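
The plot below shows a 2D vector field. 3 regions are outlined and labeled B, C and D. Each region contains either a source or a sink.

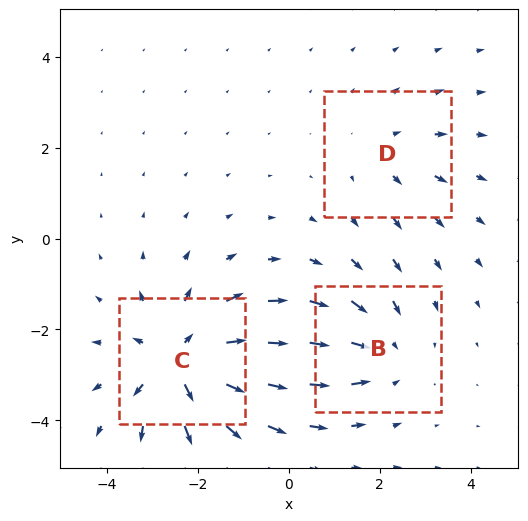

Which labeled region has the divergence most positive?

C

Divergence at each region's feature centre — B: about -3, C: about +4, D: about +2. Region C is most positive.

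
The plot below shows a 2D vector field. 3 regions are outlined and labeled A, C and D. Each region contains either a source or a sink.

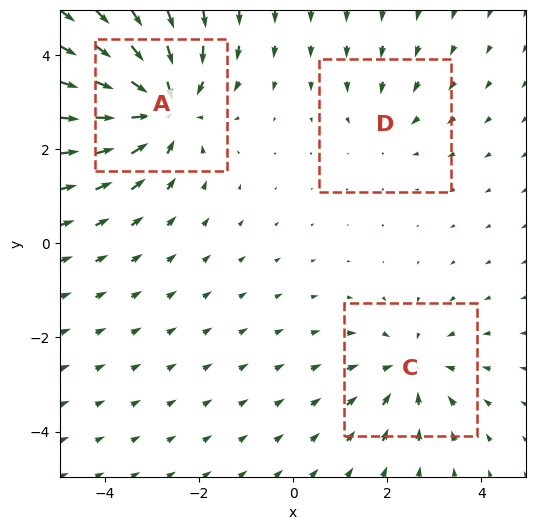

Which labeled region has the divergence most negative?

A

Divergence at each region's feature centre — A: about -5, C: about -3, D: about -2. Region A is most negative.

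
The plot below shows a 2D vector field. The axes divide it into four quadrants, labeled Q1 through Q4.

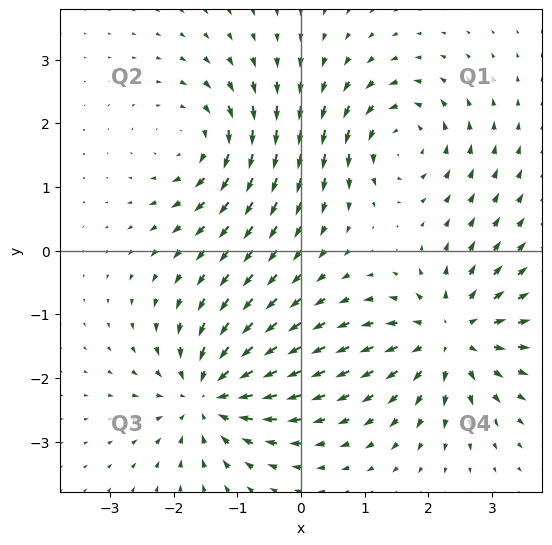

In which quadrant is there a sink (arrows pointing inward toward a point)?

Q3

The sink sits at approximately (-1.5, -2.3), which lies in quadrant Q3. The divergence there is about -6, negative as expected for a sink.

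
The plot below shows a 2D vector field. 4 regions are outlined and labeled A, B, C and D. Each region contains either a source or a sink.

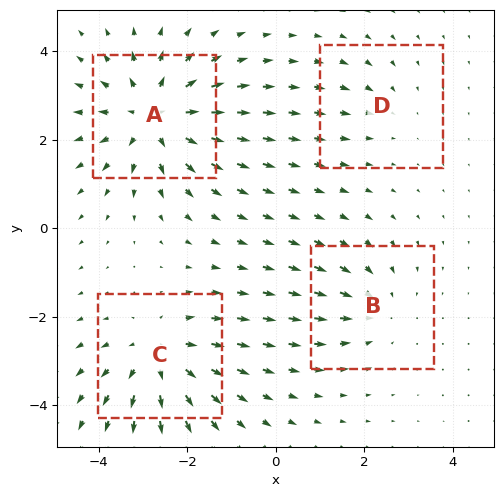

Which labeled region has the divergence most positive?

A

Divergence at each region's feature centre — A: about +6, B: about -3, C: about +5, D: about -2. Region A is most positive.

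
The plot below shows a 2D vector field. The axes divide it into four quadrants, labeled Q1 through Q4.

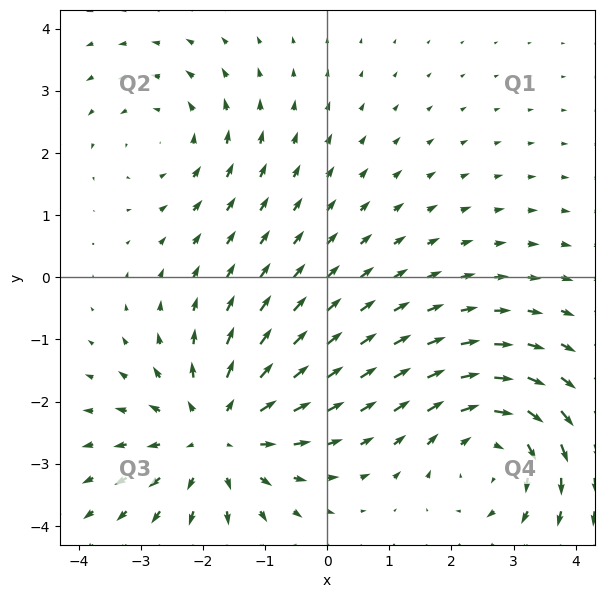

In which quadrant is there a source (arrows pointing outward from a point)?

Q3

The source sits at approximately (-1.8, -2.5), which lies in quadrant Q3. The divergence there is about +4, positive as expected for a source.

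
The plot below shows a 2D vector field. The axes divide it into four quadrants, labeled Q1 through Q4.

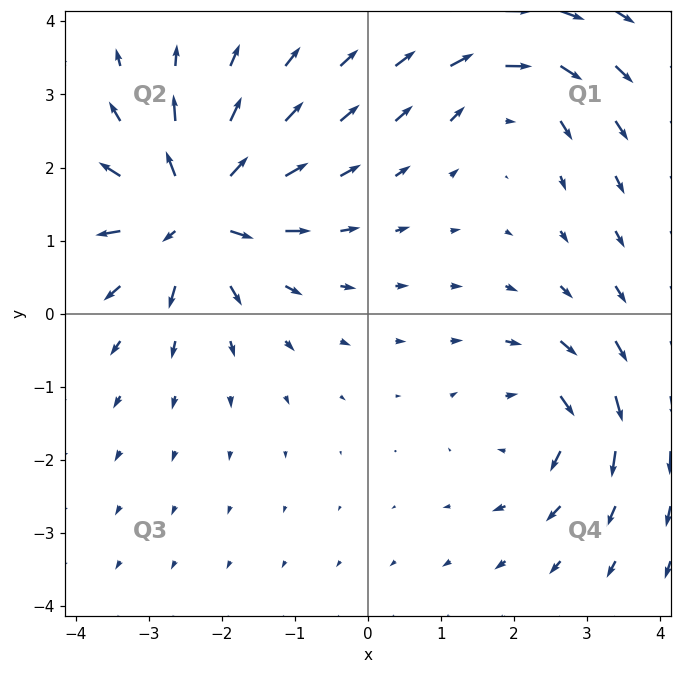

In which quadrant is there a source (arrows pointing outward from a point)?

Q2

The source sits at approximately (-2.4, 1.4), which lies in quadrant Q2. The divergence there is about +7, positive as expected for a source.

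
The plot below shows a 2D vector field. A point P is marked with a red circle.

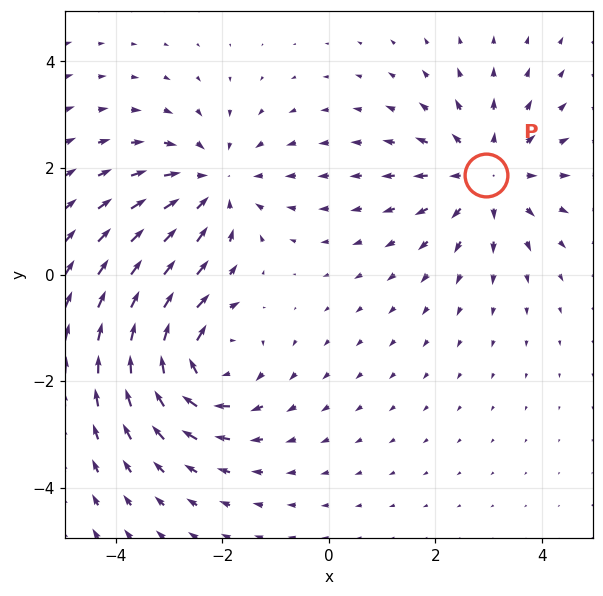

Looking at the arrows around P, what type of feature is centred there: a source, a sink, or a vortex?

source

At P (3.0, 1.9) the arrows spread outward. Divergence about +3, curl ≈0 — positive divergence with near-zero curl is a source.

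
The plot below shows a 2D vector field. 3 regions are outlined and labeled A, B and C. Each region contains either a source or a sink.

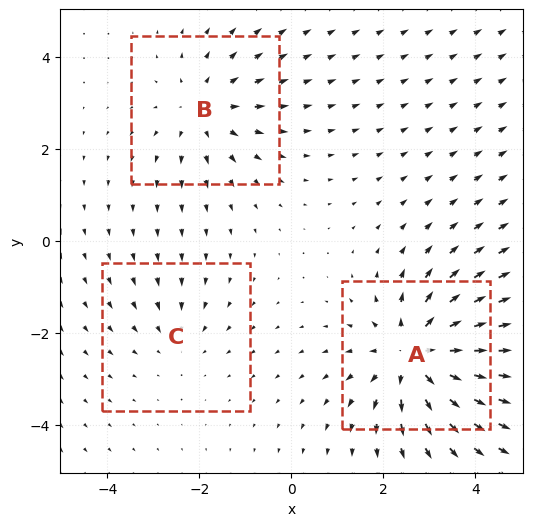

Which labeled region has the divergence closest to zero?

C

Divergence at each region's feature centre — A: about +5, B: about +3, C: about -2. Region C is closest to zero.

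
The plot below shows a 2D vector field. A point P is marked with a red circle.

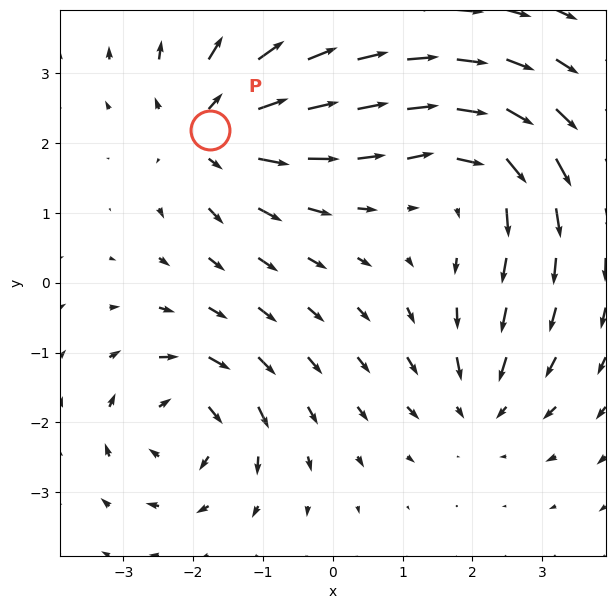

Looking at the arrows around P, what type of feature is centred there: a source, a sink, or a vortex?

At P (-1.8, 2.2) the arrows spread outward. Divergence about +6, curl ≈0 — positive divergence with near-zero curl is a source.

source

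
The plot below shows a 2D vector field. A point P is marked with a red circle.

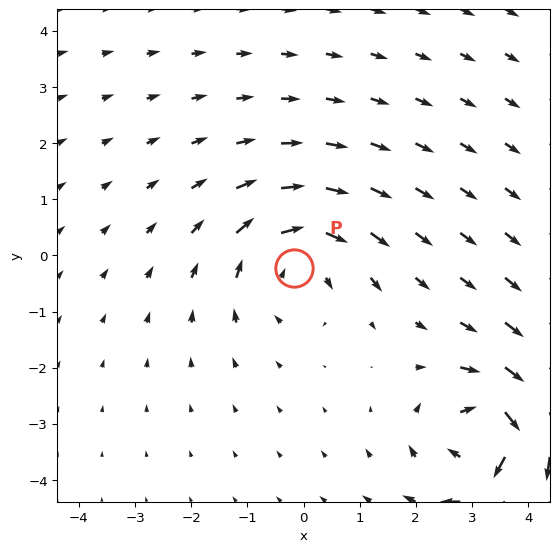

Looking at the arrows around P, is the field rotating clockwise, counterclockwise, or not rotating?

Near P at (-0.2, -0.2) the arrows circulate clockwise. The curl (z-component) there is about -3; negative curl means clockwise rotation.

clockwise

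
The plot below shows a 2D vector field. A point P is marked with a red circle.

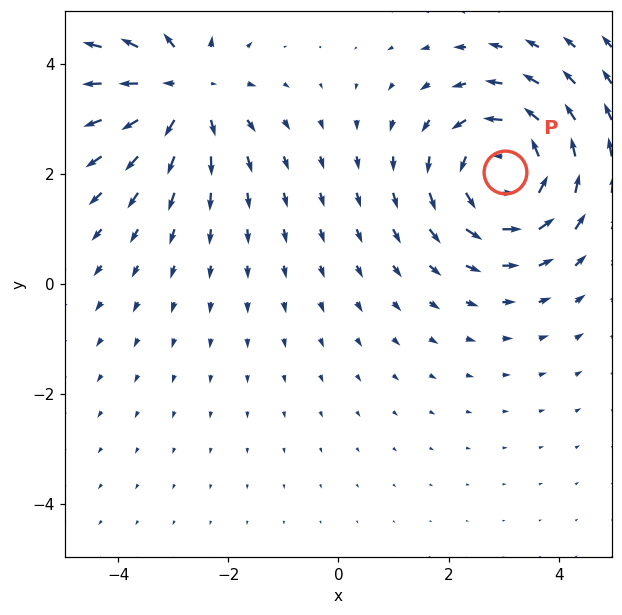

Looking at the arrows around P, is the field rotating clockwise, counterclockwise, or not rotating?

counterclockwise

Near P at (3.0, 2.0) the arrows circulate counterclockwise. The curl (z-component) there is about +4; positive curl means counterclockwise rotation.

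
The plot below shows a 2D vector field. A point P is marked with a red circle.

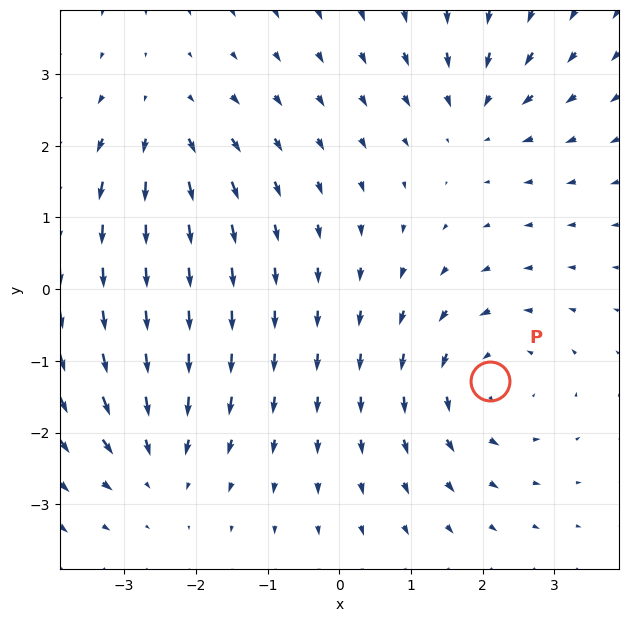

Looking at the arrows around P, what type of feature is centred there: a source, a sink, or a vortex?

vortex

At P (2.1, -1.3) the arrows circulate counterclockwise. Divergence ≈0, curl about +4 — near-zero divergence with nonzero curl is a vortex.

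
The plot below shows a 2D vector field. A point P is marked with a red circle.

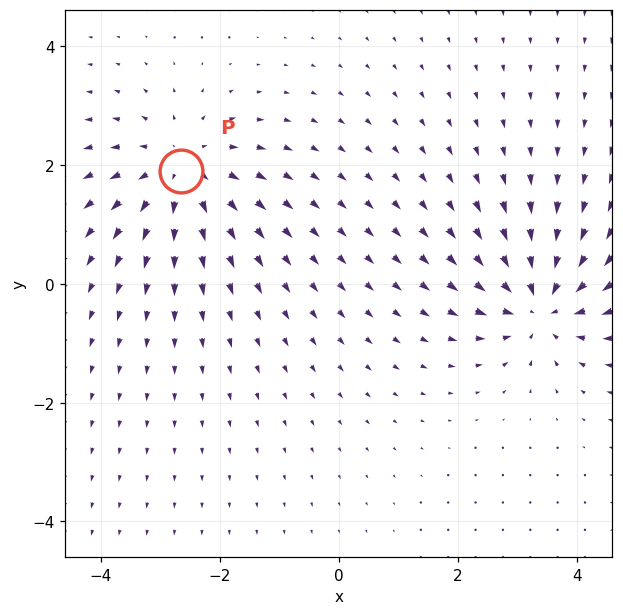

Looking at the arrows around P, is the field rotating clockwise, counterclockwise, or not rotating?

not rotating

Near P at (-2.6, 1.9) the arrows show no circulation. The curl there is ≈0.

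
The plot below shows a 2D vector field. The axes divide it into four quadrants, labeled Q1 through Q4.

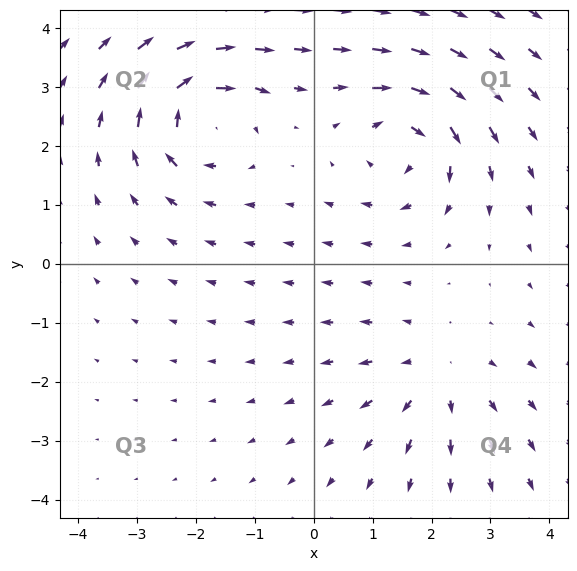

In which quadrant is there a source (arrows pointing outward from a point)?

The source sits at approximately (2.1, -1.9), which lies in quadrant Q4. The divergence there is about +3, positive as expected for a source.

Q4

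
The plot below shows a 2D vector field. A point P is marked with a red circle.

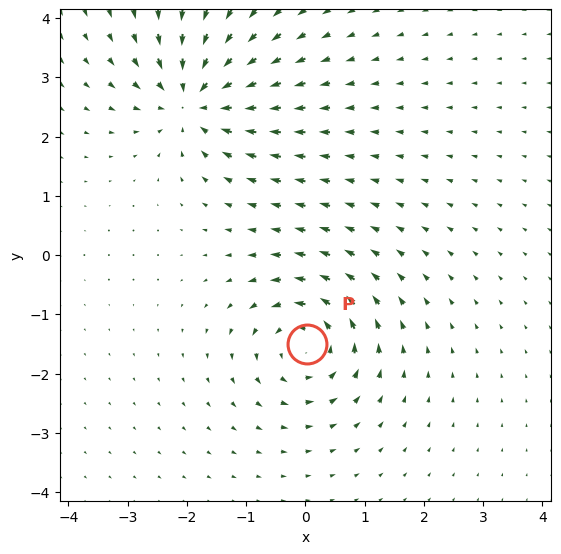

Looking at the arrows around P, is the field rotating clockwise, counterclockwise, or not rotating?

counterclockwise

Near P at (0.0, -1.5) the arrows circulate counterclockwise. The curl (z-component) there is about +5; positive curl means counterclockwise rotation.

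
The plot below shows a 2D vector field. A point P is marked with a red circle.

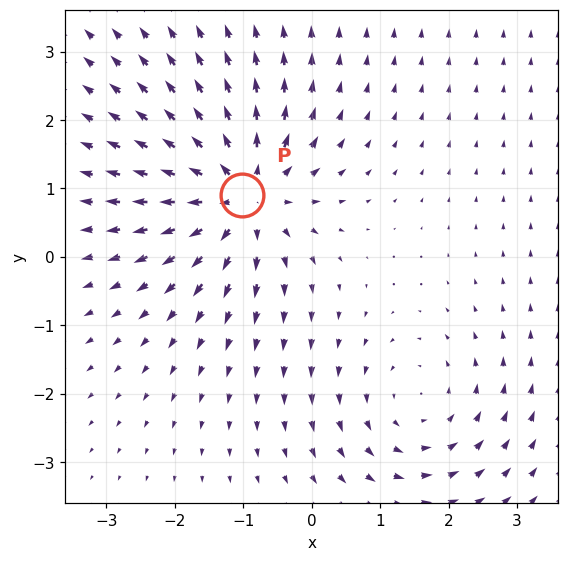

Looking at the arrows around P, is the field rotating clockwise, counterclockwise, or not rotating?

Near P at (-1.0, 0.9) the arrows show no circulation. The curl there is ≈0.

not rotating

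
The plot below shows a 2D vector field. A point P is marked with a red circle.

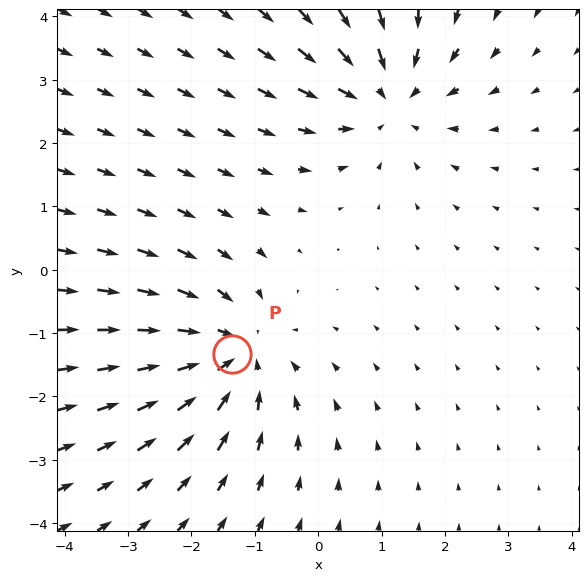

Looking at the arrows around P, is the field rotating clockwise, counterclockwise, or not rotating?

Near P at (-1.4, -1.3) the arrows show no circulation. The curl there is ≈0.

not rotating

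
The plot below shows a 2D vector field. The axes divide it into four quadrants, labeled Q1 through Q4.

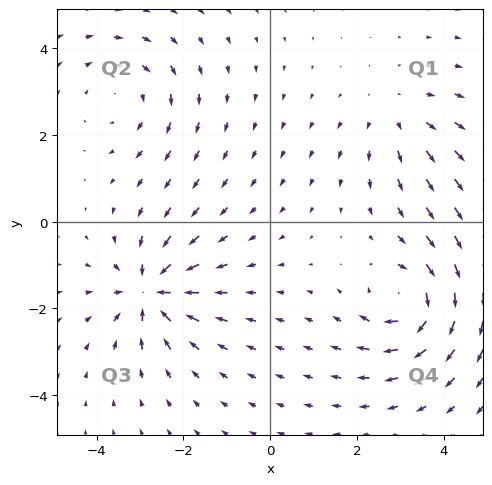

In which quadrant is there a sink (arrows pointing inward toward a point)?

Q3

The sink sits at approximately (-2.7, -1.6), which lies in quadrant Q3. The divergence there is about -6, negative as expected for a sink.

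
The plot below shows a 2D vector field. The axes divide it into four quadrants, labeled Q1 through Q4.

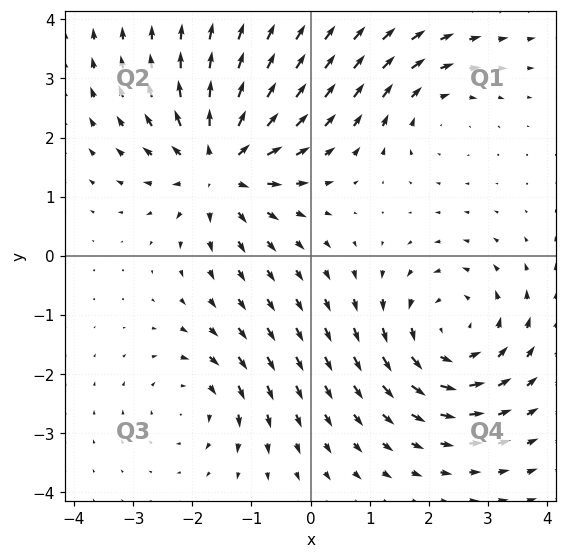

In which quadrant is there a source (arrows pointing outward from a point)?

Q2

The source sits at approximately (-1.5, 1.5), which lies in quadrant Q2. The divergence there is about +5, positive as expected for a source.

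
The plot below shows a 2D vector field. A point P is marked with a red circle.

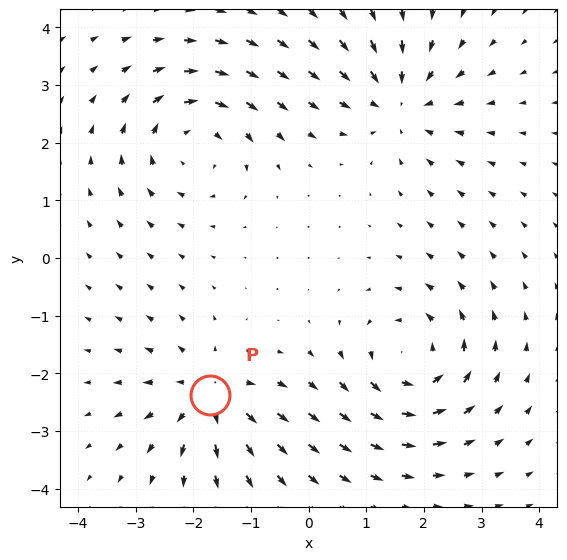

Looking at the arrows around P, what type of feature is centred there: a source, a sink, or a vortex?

source

At P (-1.7, -2.4) the arrows spread outward. Divergence about +5, curl ≈0 — positive divergence with near-zero curl is a source.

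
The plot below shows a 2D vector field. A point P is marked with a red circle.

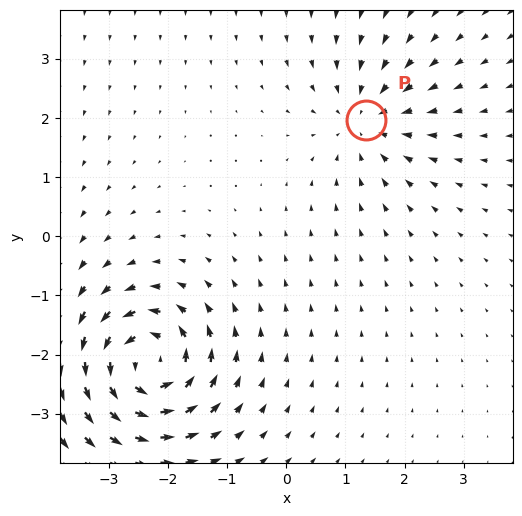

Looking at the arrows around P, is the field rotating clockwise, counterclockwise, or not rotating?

not rotating

Near P at (1.3, 2.0) the arrows show no circulation. The curl there is ≈0.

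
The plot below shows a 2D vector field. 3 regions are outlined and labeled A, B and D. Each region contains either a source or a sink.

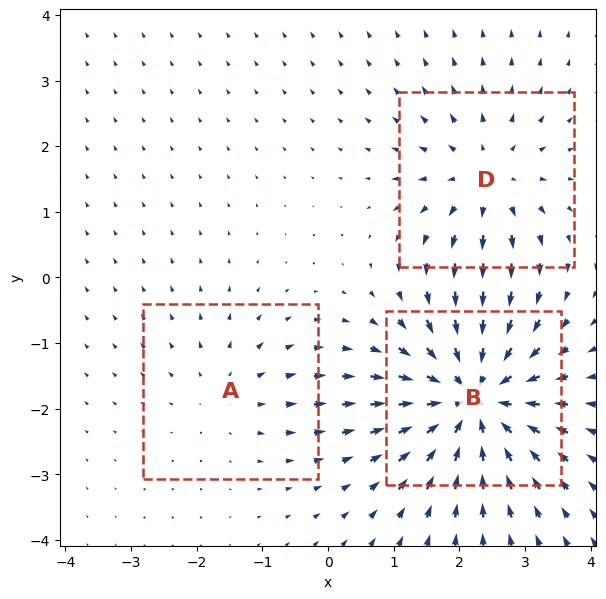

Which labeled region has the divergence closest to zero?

A

Divergence at each region's feature centre — A: about +2, B: about -5, D: about +3. Region A is closest to zero.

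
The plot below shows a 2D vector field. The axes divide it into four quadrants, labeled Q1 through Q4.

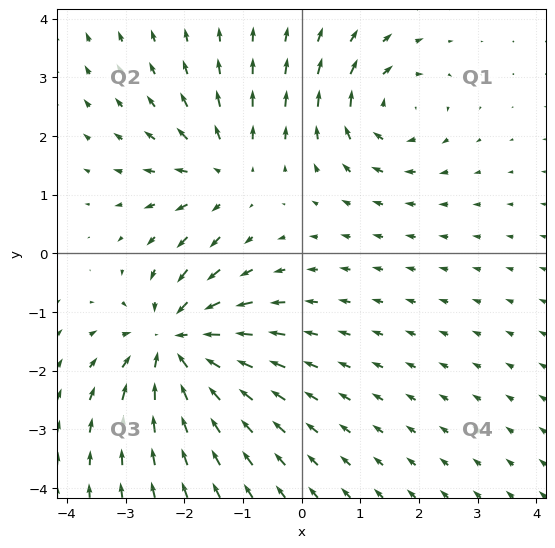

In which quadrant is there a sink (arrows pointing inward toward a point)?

The sink sits at approximately (-2.2, -1.5), which lies in quadrant Q3. The divergence there is about -5, negative as expected for a sink.

Q3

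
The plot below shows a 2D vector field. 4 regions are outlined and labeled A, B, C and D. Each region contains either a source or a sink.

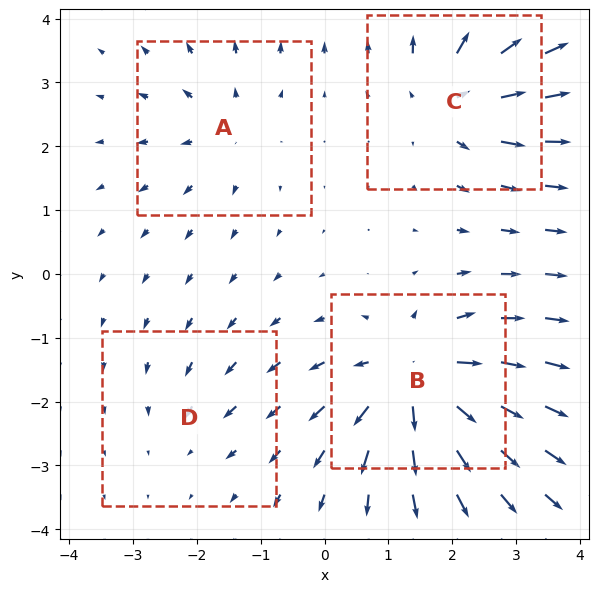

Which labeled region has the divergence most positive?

Divergence at each region's feature centre — A: about +4, B: about +8, C: about +6, D: about -2. Region B is most positive.

B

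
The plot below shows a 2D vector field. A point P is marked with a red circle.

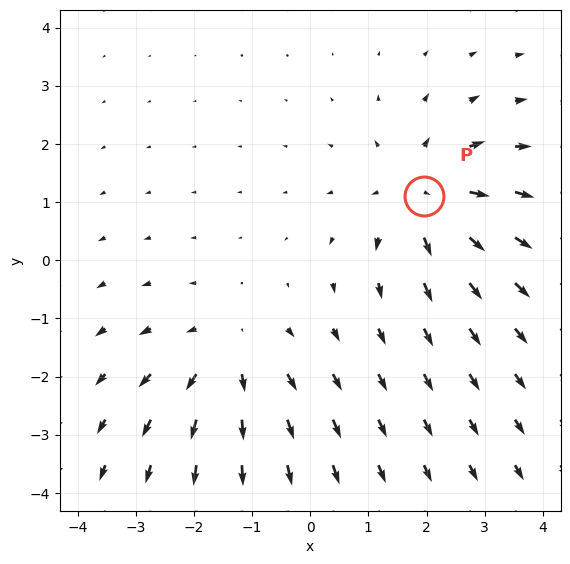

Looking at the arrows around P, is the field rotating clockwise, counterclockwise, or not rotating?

Near P at (2.0, 1.1) the arrows show no circulation. The curl there is ≈0.

not rotating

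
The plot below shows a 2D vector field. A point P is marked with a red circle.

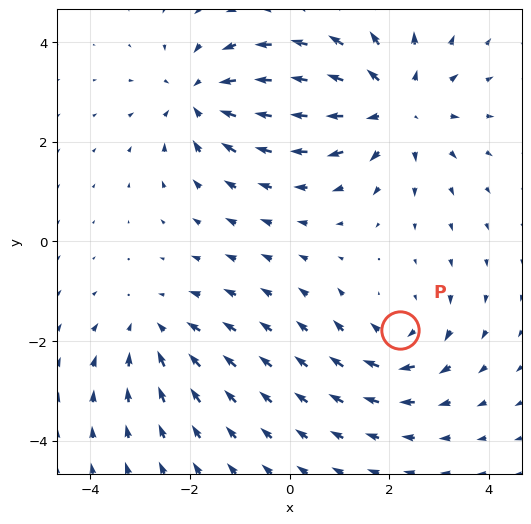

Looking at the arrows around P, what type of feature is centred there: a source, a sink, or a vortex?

vortex

At P (2.2, -1.8) the arrows circulate clockwise. Divergence ≈0, curl about -3 — near-zero divergence with nonzero curl is a vortex.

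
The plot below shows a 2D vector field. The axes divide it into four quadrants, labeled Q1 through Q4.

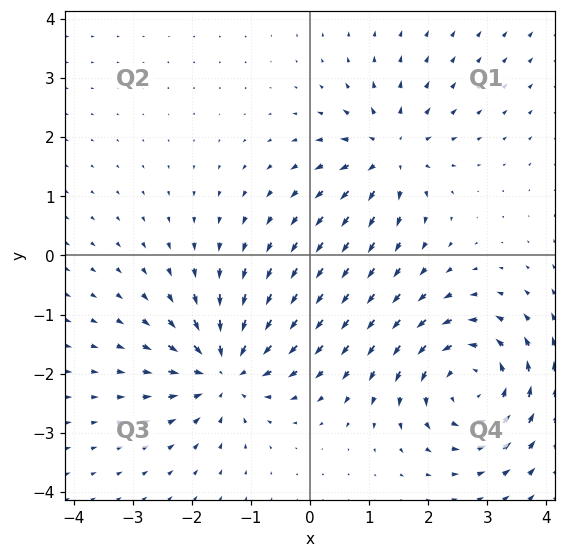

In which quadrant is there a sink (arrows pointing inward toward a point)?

Q3

The sink sits at approximately (-1.4, -1.9), which lies in quadrant Q3. The divergence there is about -5, negative as expected for a sink.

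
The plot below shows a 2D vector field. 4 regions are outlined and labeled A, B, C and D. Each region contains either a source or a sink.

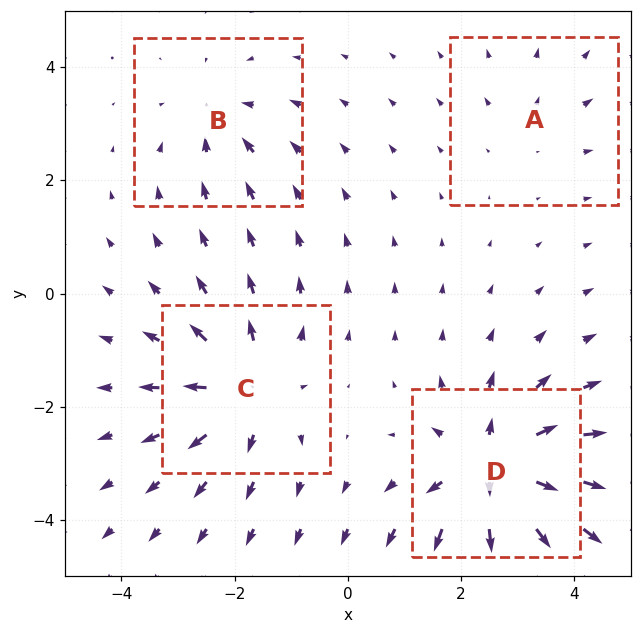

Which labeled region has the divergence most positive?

D

Divergence at each region's feature centre — A: about +2, B: about -3, C: about +6, D: about +8. Region D is most positive.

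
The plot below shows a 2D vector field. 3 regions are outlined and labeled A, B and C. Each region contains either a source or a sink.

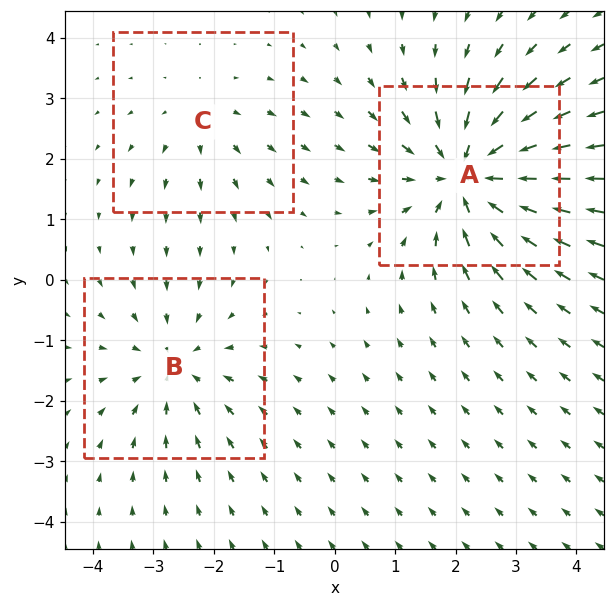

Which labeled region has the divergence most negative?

A

Divergence at each region's feature centre — A: about -5, B: about -3, C: about +2. Region A is most negative.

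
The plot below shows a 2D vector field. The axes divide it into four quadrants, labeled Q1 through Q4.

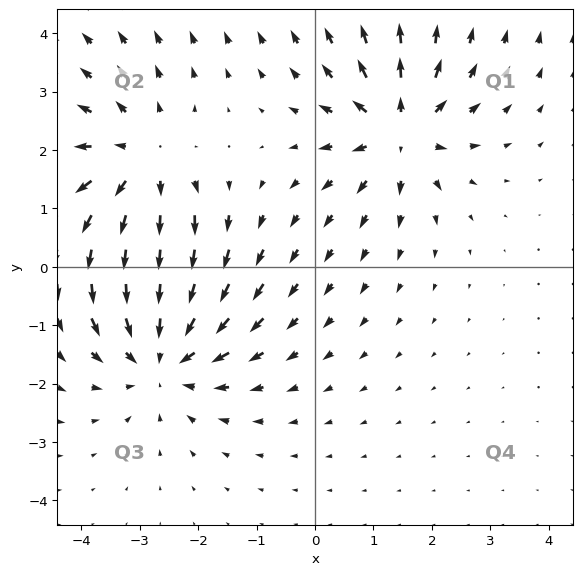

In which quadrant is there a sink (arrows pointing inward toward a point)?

Q3

The sink sits at approximately (-2.6, -1.5), which lies in quadrant Q3. The divergence there is about -4, negative as expected for a sink.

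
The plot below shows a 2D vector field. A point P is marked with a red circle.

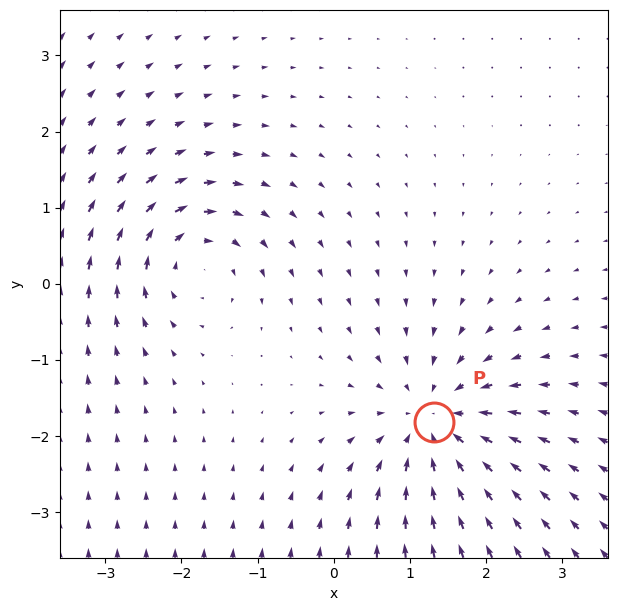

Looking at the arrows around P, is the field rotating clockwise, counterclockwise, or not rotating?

not rotating

Near P at (1.3, -1.8) the arrows show no circulation. The curl there is ≈0.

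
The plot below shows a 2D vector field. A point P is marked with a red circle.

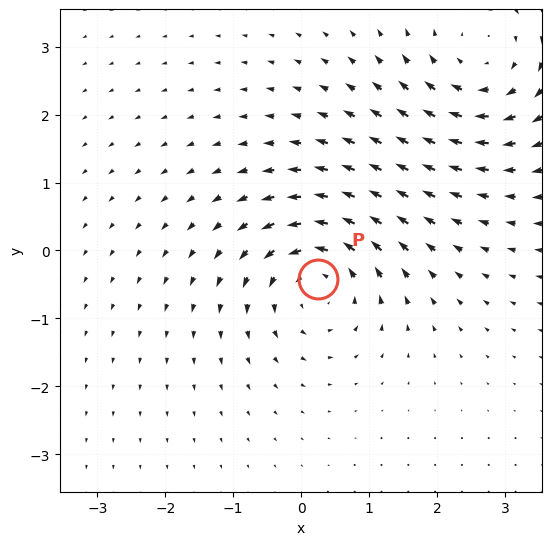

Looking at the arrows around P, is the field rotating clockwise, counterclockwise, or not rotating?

Near P at (0.2, -0.4) the arrows circulate counterclockwise. The curl (z-component) there is about +3; positive curl means counterclockwise rotation.

counterclockwise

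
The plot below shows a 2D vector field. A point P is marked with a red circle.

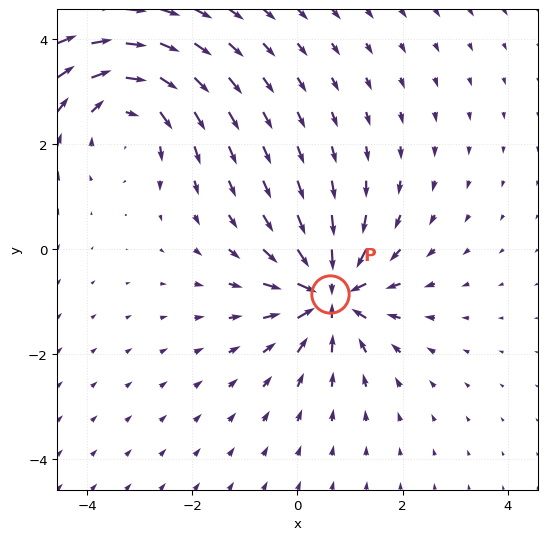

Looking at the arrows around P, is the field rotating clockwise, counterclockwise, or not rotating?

not rotating

Near P at (0.6, -0.9) the arrows show no circulation. The curl there is ≈0.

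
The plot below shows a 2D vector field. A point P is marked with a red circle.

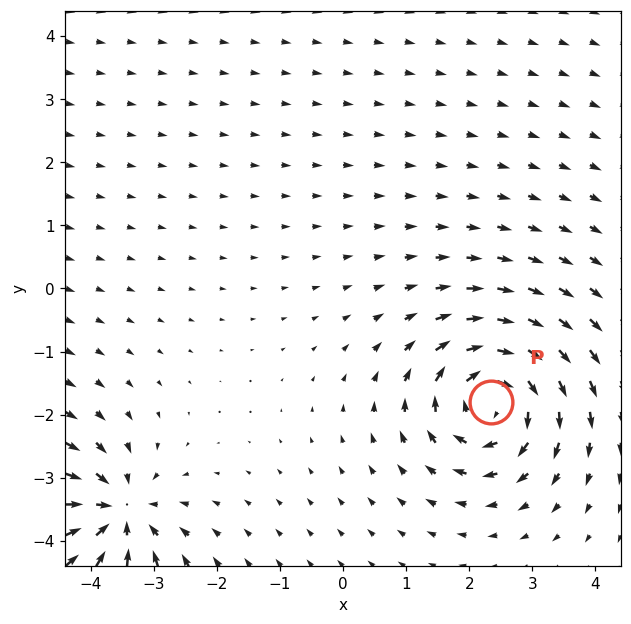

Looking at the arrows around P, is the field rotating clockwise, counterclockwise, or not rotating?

clockwise

Near P at (2.3, -1.8) the arrows circulate clockwise. The curl (z-component) there is about -6; negative curl means clockwise rotation.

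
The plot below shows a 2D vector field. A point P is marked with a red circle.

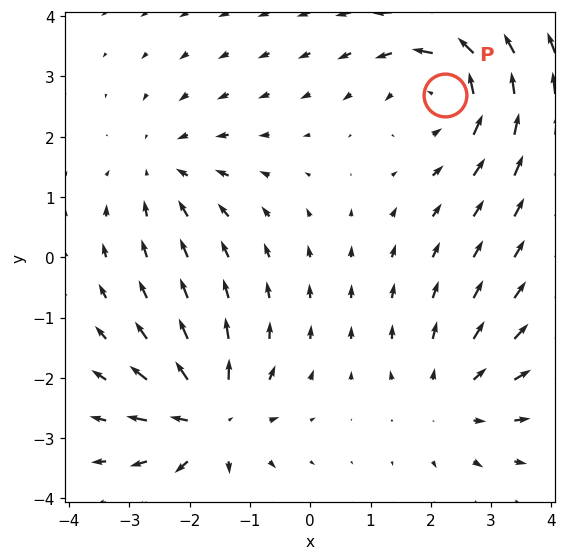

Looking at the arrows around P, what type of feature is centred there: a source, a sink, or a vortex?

At P (2.2, 2.7) the arrows circulate counterclockwise. Divergence ≈0, curl about +4 — near-zero divergence with nonzero curl is a vortex.

vortex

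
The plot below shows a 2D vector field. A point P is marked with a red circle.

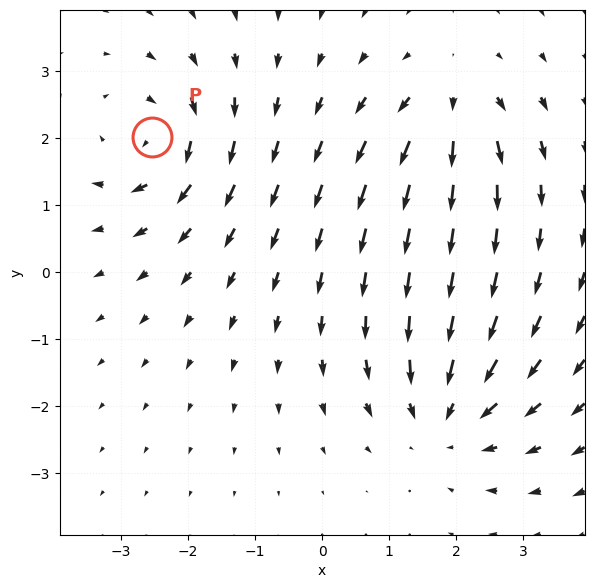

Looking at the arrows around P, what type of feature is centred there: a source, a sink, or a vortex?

vortex

At P (-2.5, 2.0) the arrows circulate clockwise. Divergence ≈0, curl about -5 — near-zero divergence with nonzero curl is a vortex.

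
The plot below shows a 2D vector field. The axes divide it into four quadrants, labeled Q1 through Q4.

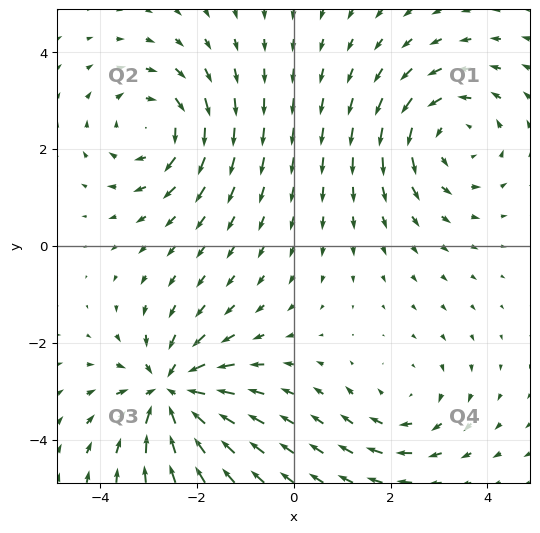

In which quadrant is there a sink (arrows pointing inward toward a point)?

Q3

The sink sits at approximately (-2.6, -3.0), which lies in quadrant Q3. The divergence there is about -6, negative as expected for a sink.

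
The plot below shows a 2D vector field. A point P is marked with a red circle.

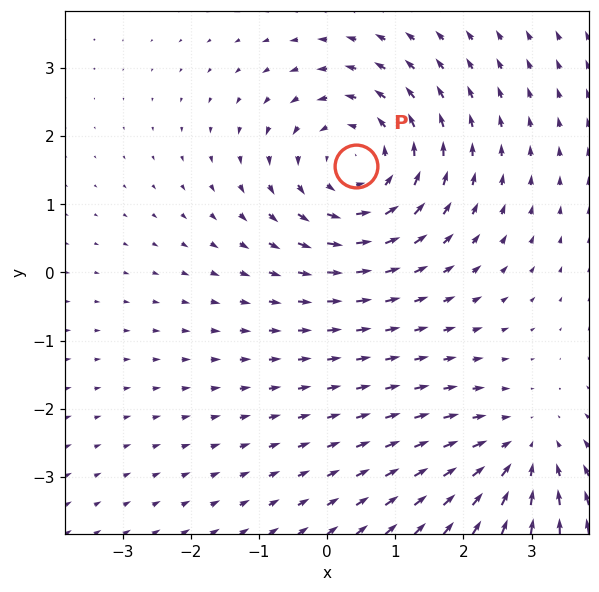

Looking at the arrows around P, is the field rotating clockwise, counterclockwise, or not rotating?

counterclockwise

Near P at (0.4, 1.6) the arrows circulate counterclockwise. The curl (z-component) there is about +4; positive curl means counterclockwise rotation.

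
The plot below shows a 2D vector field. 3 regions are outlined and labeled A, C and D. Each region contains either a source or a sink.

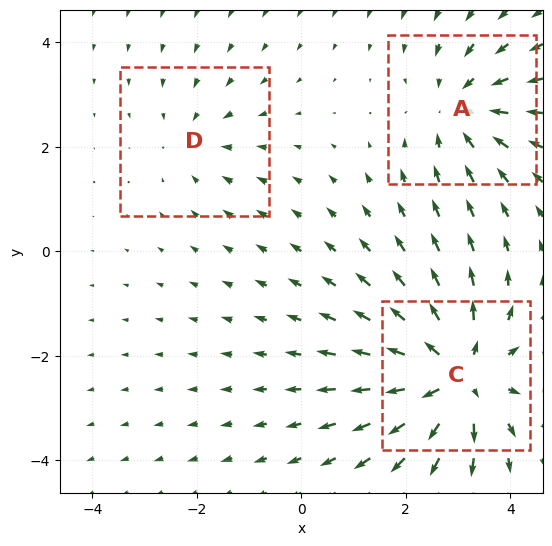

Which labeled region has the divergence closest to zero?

D

Divergence at each region's feature centre — A: about -3, C: about +5, D: about -2. Region D is closest to zero.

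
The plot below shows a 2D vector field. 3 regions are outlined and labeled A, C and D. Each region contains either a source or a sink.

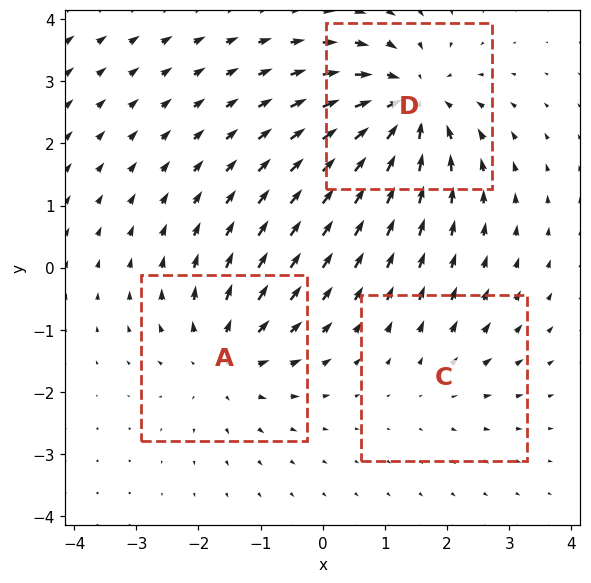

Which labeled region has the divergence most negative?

Divergence at each region's feature centre — A: about +3, C: about +2, D: about -5. Region D is most negative.

D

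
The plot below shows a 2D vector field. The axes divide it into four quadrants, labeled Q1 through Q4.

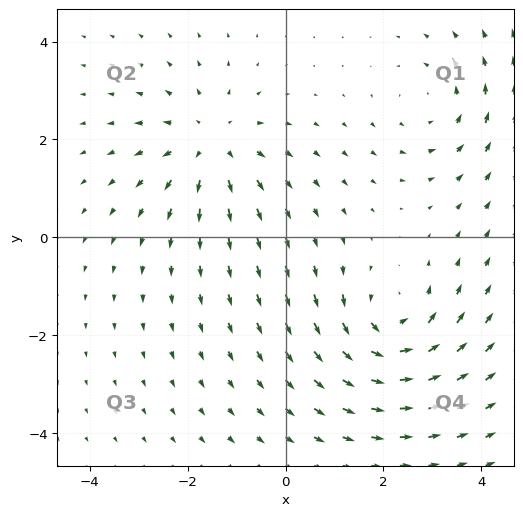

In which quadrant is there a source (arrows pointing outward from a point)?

Q2

The source sits at approximately (-1.5, 1.9), which lies in quadrant Q2. The divergence there is about +3, positive as expected for a source.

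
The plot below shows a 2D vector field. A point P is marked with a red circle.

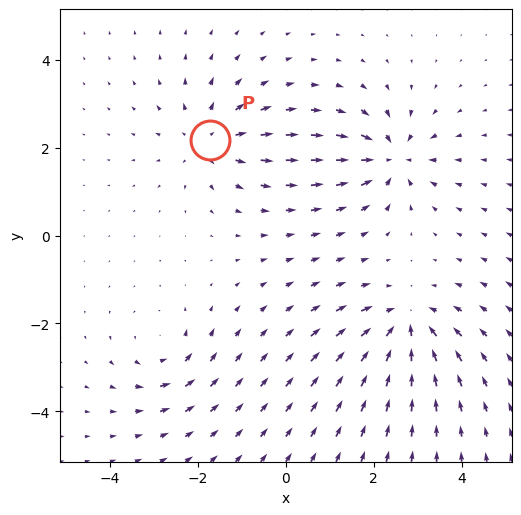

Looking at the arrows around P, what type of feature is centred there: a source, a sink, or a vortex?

At P (-1.7, 2.2) the arrows spread outward. Divergence about +4, curl ≈0 — positive divergence with near-zero curl is a source.

source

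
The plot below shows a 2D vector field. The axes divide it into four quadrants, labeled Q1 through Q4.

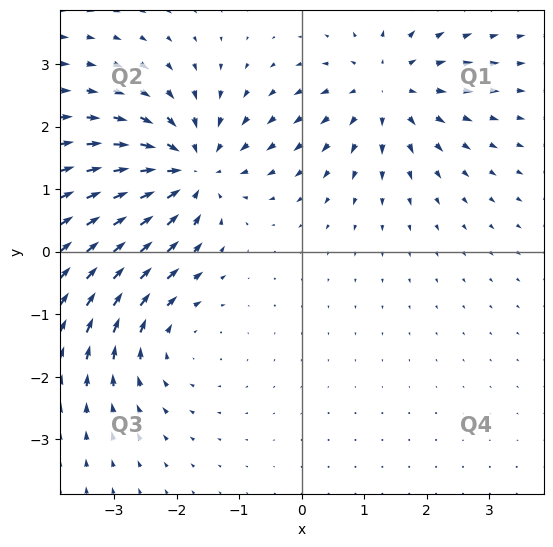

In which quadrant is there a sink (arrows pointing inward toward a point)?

Q2

The sink sits at approximately (-1.8, 1.3), which lies in quadrant Q2. The divergence there is about -6, negative as expected for a sink.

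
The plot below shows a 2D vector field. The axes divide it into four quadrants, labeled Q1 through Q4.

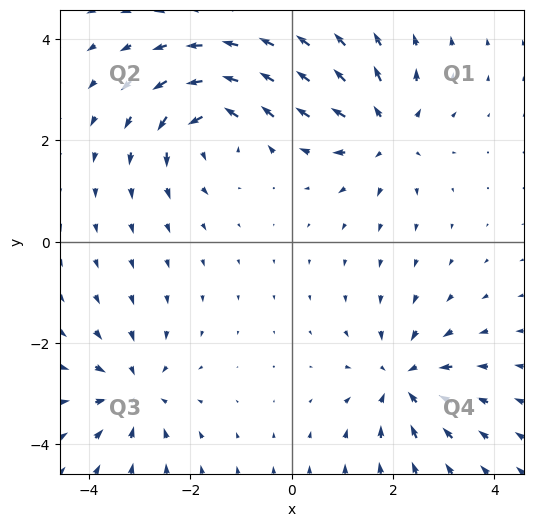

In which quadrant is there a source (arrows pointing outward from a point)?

The source sits at approximately (1.9, 2.2), which lies in quadrant Q1. The divergence there is about +4, positive as expected for a source.

Q1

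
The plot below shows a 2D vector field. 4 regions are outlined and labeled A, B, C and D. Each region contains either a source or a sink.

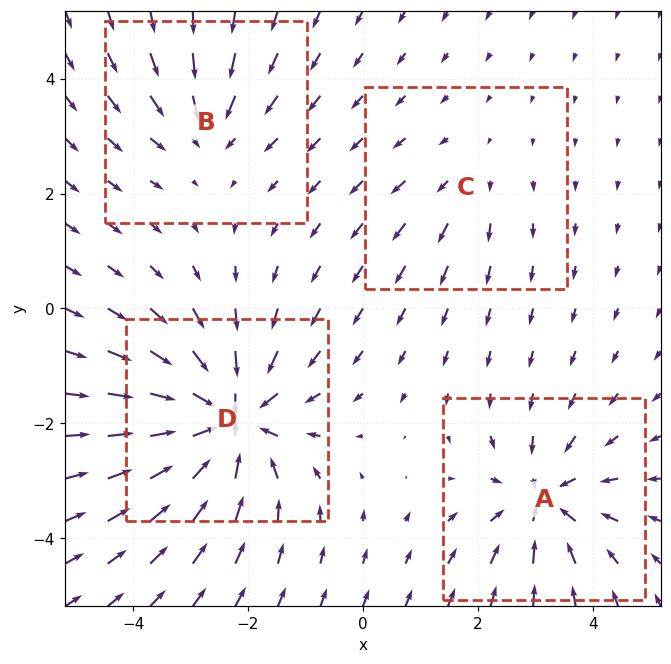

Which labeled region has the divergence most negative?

D

Divergence at each region's feature centre — A: about -5, B: about -3, C: about +2, D: about -8. Region D is most negative.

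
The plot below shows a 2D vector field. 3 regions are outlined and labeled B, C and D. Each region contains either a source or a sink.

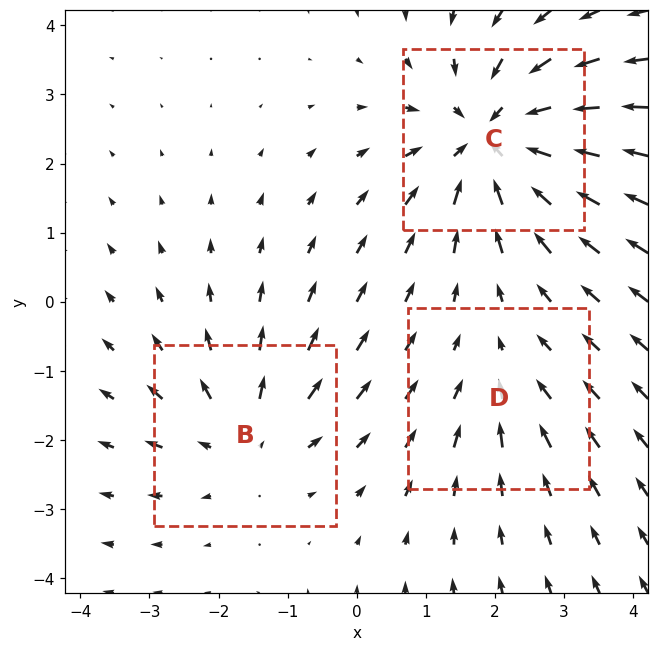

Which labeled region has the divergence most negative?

C

Divergence at each region's feature centre — B: about +3, C: about -5, D: about -2. Region C is most negative.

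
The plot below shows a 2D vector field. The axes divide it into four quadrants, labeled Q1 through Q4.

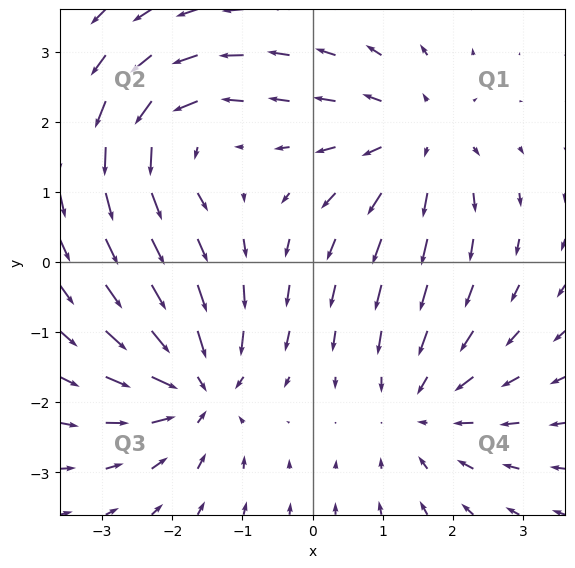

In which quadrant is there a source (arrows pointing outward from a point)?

The source sits at approximately (1.5, 1.7), which lies in quadrant Q1. The divergence there is about +4, positive as expected for a source.

Q1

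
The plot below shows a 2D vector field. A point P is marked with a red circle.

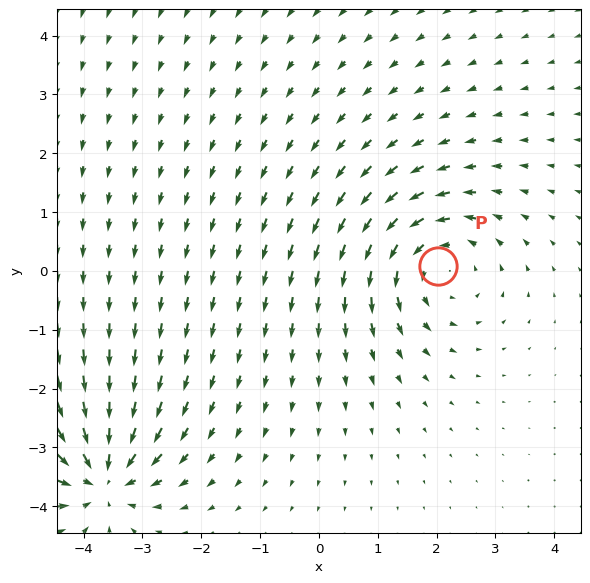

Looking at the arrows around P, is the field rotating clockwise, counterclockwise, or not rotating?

counterclockwise

Near P at (2.0, 0.1) the arrows circulate counterclockwise. The curl (z-component) there is about +4; positive curl means counterclockwise rotation.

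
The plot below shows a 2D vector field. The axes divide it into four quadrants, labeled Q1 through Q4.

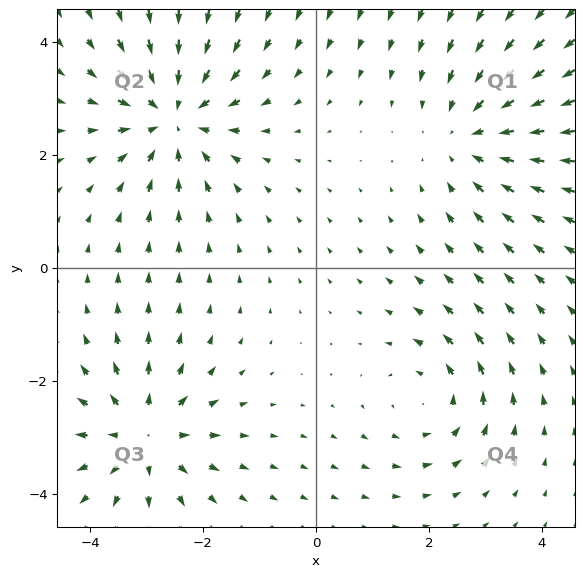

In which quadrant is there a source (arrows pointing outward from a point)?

The source sits at approximately (-3.0, -3.0), which lies in quadrant Q3. The divergence there is about +4, positive as expected for a source.

Q3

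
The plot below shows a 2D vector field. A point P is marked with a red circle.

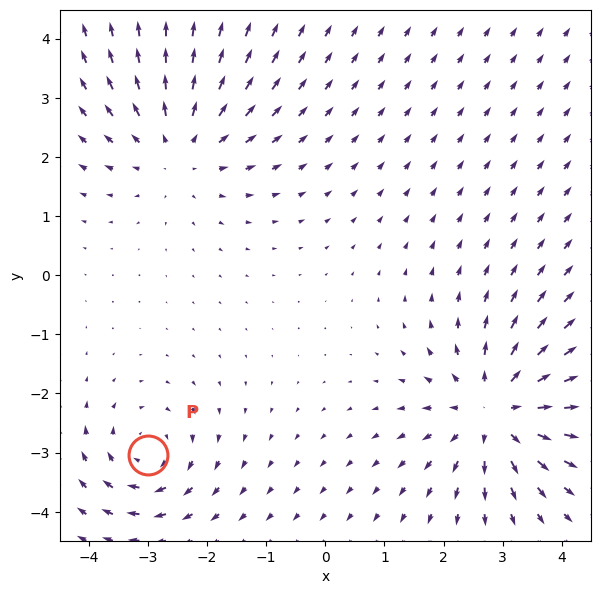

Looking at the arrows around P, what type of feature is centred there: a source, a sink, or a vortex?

vortex

At P (-3.0, -3.0) the arrows circulate clockwise. Divergence ≈0, curl about -4 — near-zero divergence with nonzero curl is a vortex.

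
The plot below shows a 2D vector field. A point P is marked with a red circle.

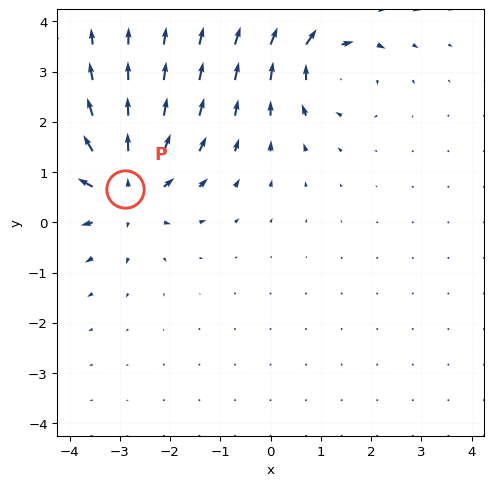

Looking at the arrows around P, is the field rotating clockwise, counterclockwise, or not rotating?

Near P at (-2.9, 0.7) the arrows show no circulation. The curl there is ≈0.

not rotating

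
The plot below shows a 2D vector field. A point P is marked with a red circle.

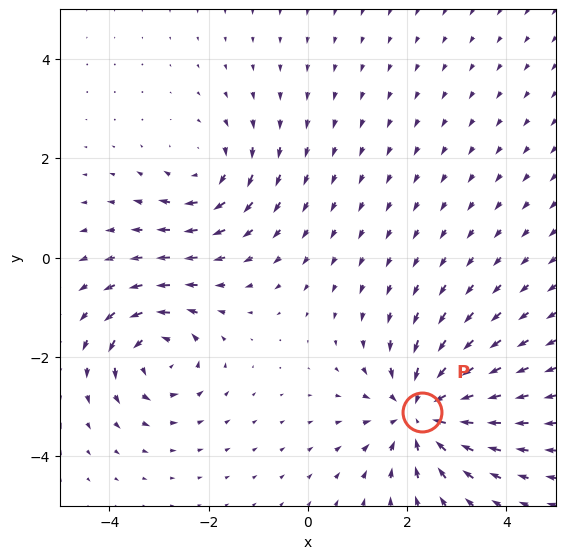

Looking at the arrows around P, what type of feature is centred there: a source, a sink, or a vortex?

sink

At P (2.3, -3.1) the arrows converge inward. Divergence about -5, curl ≈0 — negative divergence with near-zero curl is a sink.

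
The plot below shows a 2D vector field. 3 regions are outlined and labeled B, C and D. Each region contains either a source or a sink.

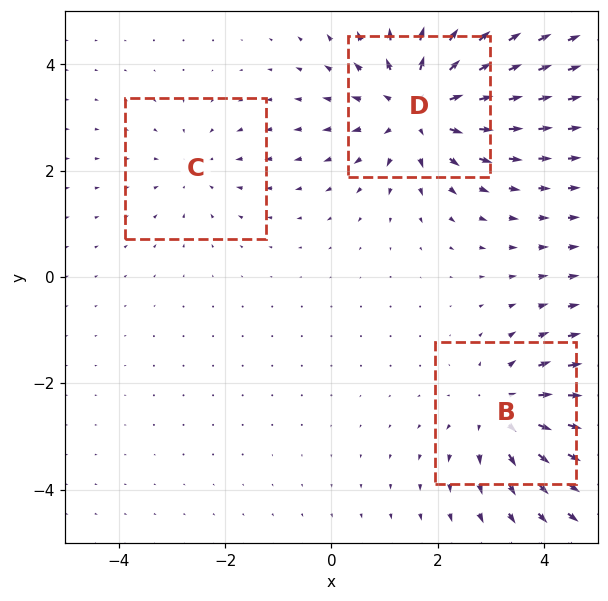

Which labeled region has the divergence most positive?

Divergence at each region's feature centre — B: about +3, C: about -2, D: about +4. Region D is most positive.

D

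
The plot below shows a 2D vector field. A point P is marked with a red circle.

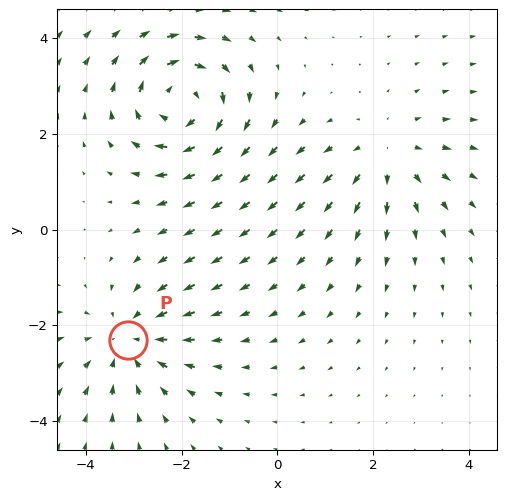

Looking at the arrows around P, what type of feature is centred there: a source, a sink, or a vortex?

At P (-3.1, -2.3) the arrows converge inward. Divergence about -4, curl ≈0 — negative divergence with near-zero curl is a sink.

sink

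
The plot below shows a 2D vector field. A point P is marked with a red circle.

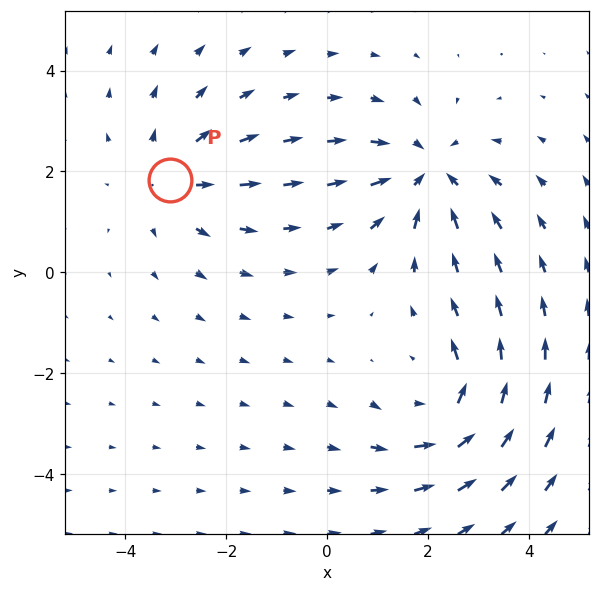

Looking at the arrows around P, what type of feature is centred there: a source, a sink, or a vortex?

source

At P (-3.1, 1.8) the arrows spread outward. Divergence about +2, curl ≈0 — positive divergence with near-zero curl is a source.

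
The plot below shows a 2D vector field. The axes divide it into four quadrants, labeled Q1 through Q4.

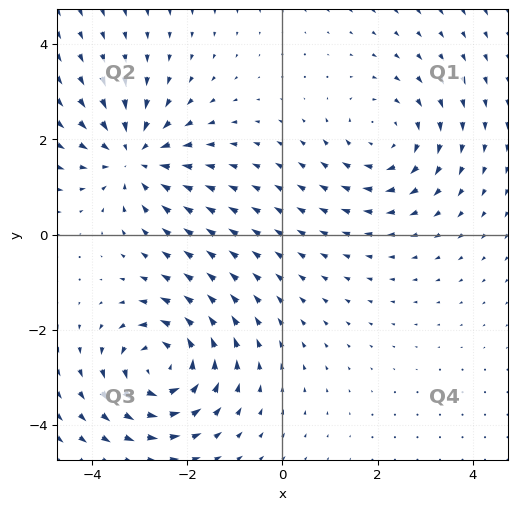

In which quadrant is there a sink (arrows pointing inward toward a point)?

The sink sits at approximately (-3.1, 1.6), which lies in quadrant Q2. The divergence there is about -4, negative as expected for a sink.

Q2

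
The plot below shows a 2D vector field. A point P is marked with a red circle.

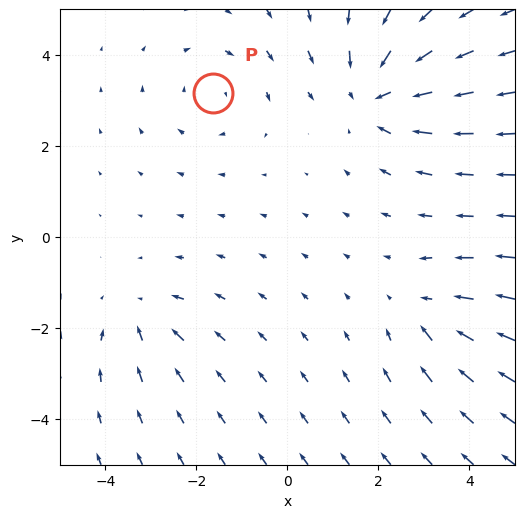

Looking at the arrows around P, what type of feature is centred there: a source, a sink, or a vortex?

At P (-1.6, 3.2) the arrows circulate clockwise. Divergence ≈0, curl about -2 — near-zero divergence with nonzero curl is a vortex.

vortex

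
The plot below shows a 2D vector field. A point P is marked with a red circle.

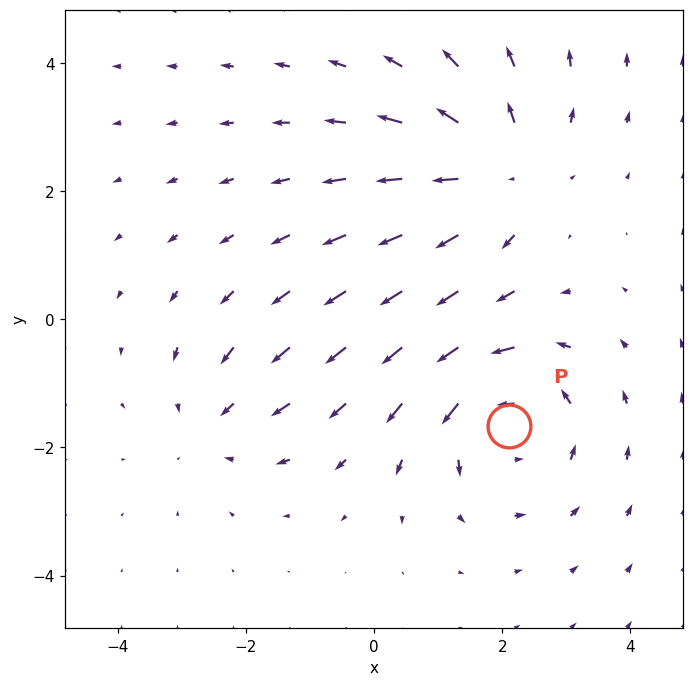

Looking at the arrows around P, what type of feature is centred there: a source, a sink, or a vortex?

vortex

At P (2.1, -1.7) the arrows circulate counterclockwise. Divergence ≈0, curl about +4 — near-zero divergence with nonzero curl is a vortex.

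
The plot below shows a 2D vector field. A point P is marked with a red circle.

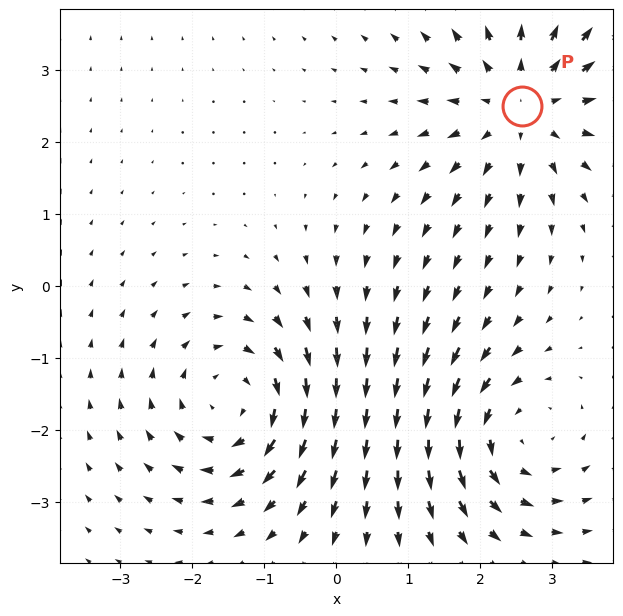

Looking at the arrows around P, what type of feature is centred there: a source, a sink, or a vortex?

At P (2.6, 2.5) the arrows spread outward. Divergence about +3, curl ≈0 — positive divergence with near-zero curl is a source.

source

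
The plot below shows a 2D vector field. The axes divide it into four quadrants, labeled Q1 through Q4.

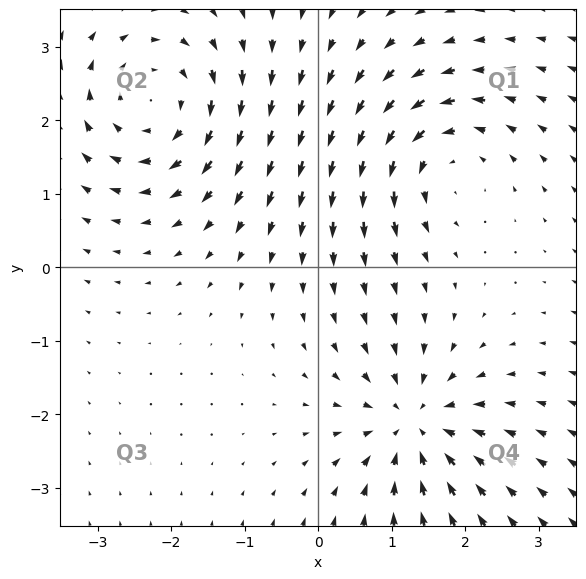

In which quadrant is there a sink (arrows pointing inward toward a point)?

Q4

The sink sits at approximately (1.3, -2.1), which lies in quadrant Q4. The divergence there is about -5, negative as expected for a sink.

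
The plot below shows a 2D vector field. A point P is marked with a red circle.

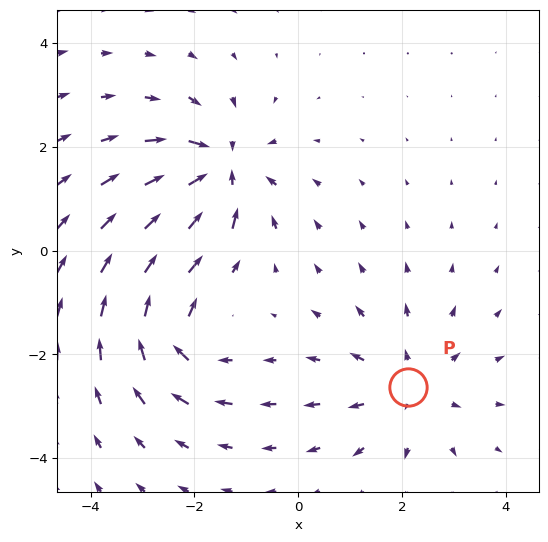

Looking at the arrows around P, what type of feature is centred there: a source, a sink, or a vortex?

source

At P (2.1, -2.6) the arrows spread outward. Divergence about +3, curl ≈0 — positive divergence with near-zero curl is a source.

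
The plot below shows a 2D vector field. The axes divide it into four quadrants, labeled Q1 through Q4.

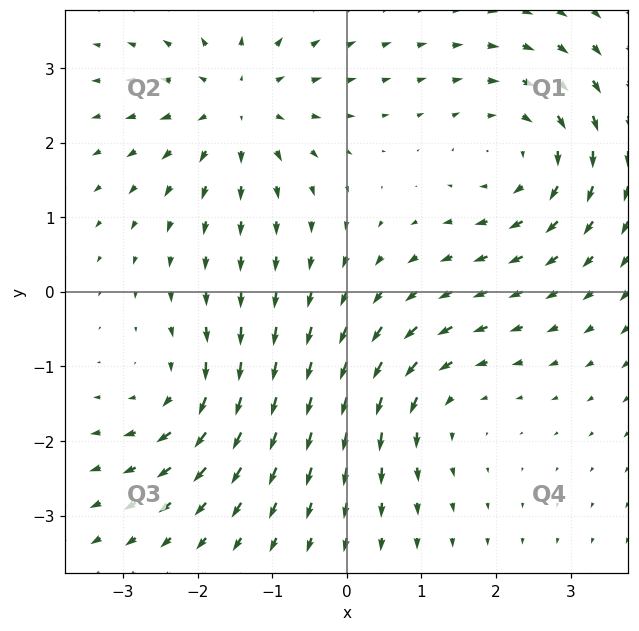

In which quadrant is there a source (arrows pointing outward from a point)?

Q2

The source sits at approximately (-1.5, 2.5), which lies in quadrant Q2. The divergence there is about +5, positive as expected for a source.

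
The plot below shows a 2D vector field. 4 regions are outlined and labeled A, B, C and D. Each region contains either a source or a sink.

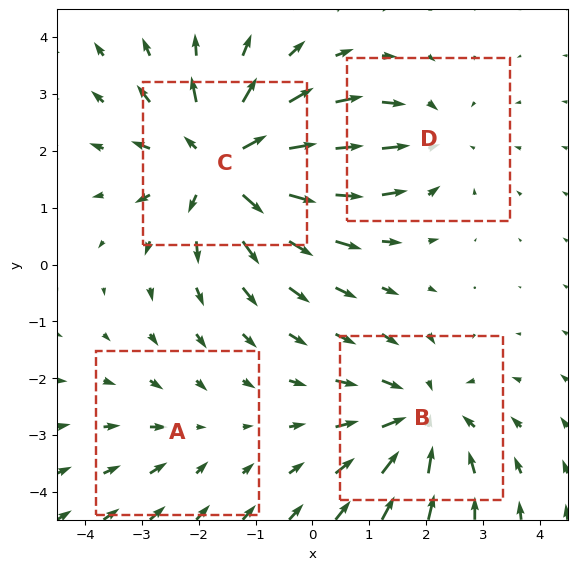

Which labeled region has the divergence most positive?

Divergence at each region's feature centre — A: about -2, B: about -4, C: about +6, D: about -3. Region C is most positive.

C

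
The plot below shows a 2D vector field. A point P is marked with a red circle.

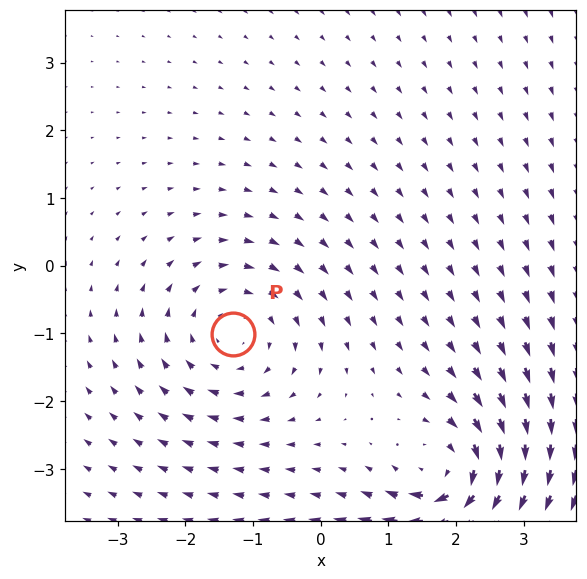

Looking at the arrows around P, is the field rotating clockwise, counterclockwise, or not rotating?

Near P at (-1.3, -1.0) the arrows circulate clockwise. The curl (z-component) there is about -4; negative curl means clockwise rotation.

clockwise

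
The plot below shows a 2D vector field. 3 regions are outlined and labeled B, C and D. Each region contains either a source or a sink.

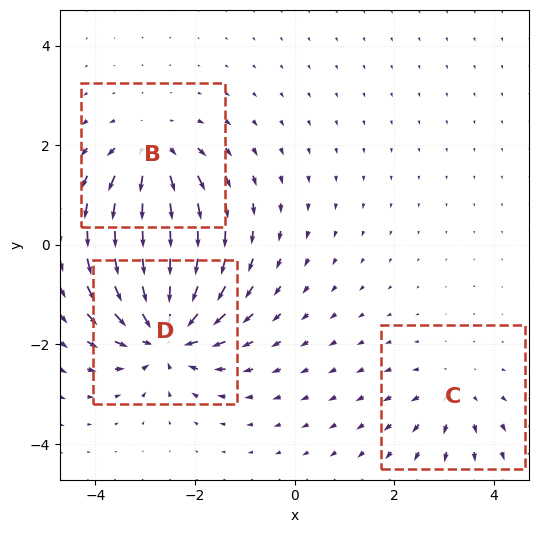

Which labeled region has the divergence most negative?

Divergence at each region's feature centre — B: about +4, C: about +2, D: about -5. Region D is most negative.

D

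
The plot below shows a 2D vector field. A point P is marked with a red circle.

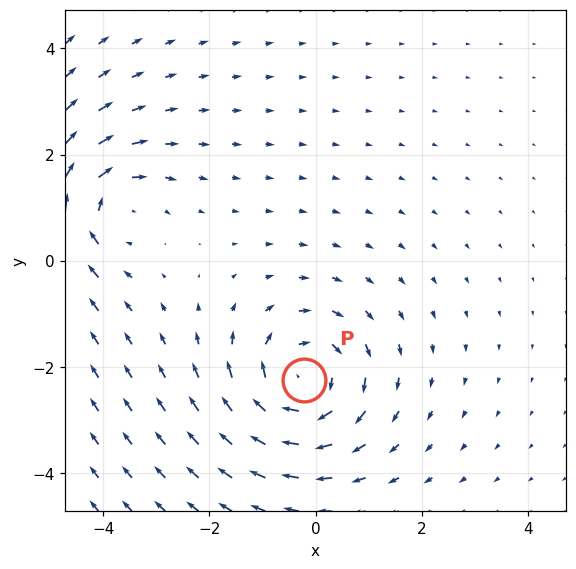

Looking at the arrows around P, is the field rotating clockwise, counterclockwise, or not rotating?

Near P at (-0.2, -2.2) the arrows circulate clockwise. The curl (z-component) there is about -5; negative curl means clockwise rotation.

clockwise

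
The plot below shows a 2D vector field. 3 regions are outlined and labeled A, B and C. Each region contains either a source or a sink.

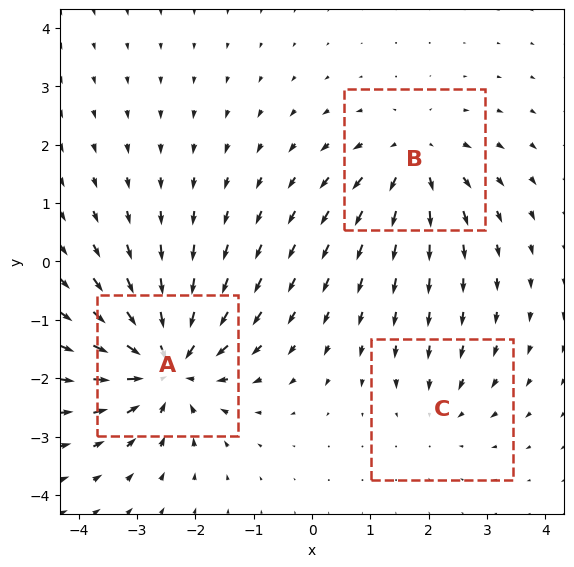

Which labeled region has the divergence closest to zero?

C

Divergence at each region's feature centre — A: about -5, B: about +3, C: about -2. Region C is closest to zero.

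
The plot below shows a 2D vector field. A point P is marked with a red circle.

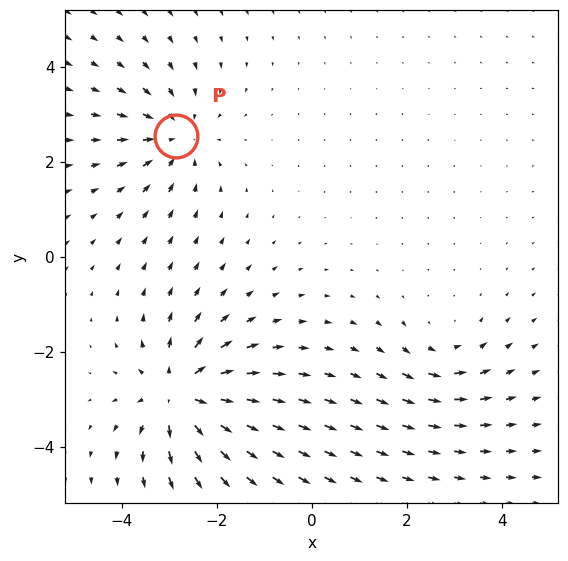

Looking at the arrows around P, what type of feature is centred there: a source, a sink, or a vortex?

At P (-2.8, 2.5) the arrows converge inward. Divergence about -4, curl ≈0 — negative divergence with near-zero curl is a sink.

sink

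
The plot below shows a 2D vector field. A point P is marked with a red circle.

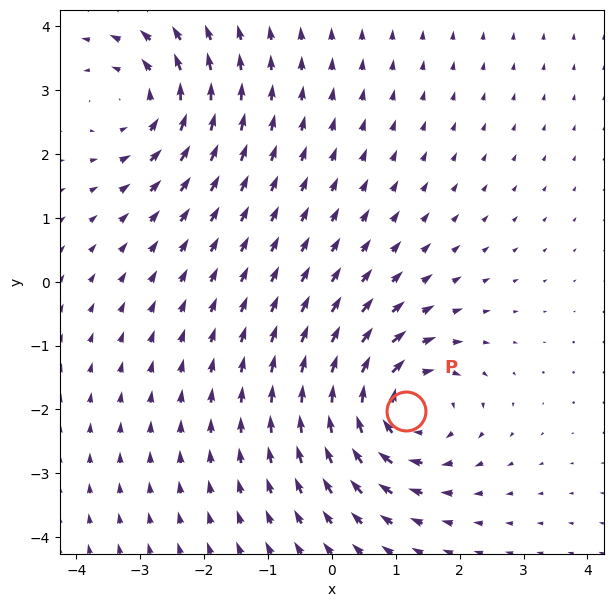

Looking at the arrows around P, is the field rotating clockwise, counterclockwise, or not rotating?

clockwise

Near P at (1.2, -2.0) the arrows circulate clockwise. The curl (z-component) there is about -5; negative curl means clockwise rotation.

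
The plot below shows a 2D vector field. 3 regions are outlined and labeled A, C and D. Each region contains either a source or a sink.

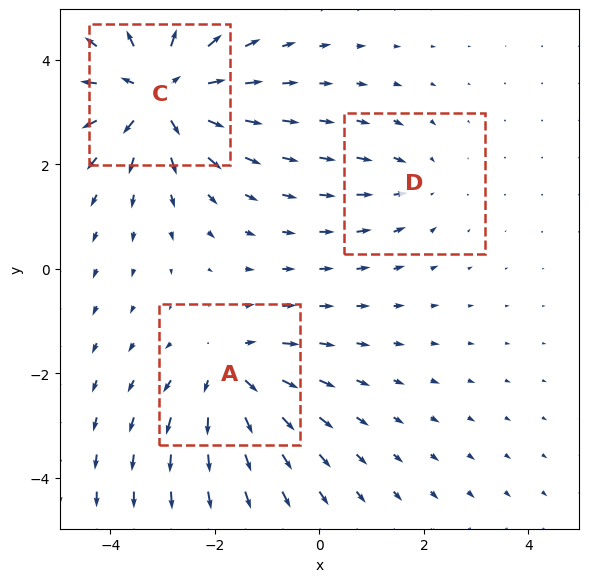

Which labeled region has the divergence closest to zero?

Divergence at each region's feature centre — A: about +4, C: about +5, D: about -2. Region D is closest to zero.

D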